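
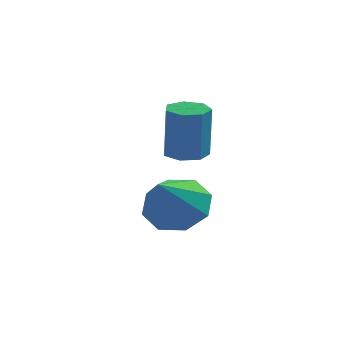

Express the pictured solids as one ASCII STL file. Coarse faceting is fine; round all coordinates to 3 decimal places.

solid 
facet normal 0.134 0.697 -0.704
outer loop
vertex -1.808 0.153 1.515
vertex -2.196 -0.495 0.799
vertex -2.597 0.224 1.435
endloop
endfacet
facet normal -0.068 0.309 0.949
outer loop
vertex -1.808 0.153 1.515
vertex -2.597 0.224 1.435
vertex -2.444 -1.785 2.101
endloop
endfacet
facet normal 0.134 0.697 -0.704
outer loop
vertex -2.597 0.224 1.435
vertex -2.196 -0.495 0.799
vertex -3.151 -0.126 0.983
endloop
endfacet
facet normal -0.688 0.181 0.703
outer loop
vertex -2.597 0.224 1.435
vertex -3.151 -0.126 0.983
vertex -2.444 -1.785 2.101
endloop
endfacet
facet normal 0.134 0.698 -0.703
outer loop
vertex -3.151 -0.126 0.983
vertex -2.196 -0.495 0.799
vertex -3.145 -0.691 0.423
endloop
endfacet
facet normal -0.941 -0.243 0.235
outer loop
vertex -3.151 -0.126 0.983
vertex -3.145 -0.691 0.423
vertex -2.444 -1.785 2.101
endloop
endfacet
facet normal 0.135 0.698 -0.704
outer loop
vertex -3.145 -0.691 0.423
vertex -2.196 -0.495 0.799
vertex -2.584 -1.142 0.083
endloop
endfacet
facet normal -0.680 -0.711 -0.179
outer loop
vertex -3.145 -0.691 0.423
vertex -2.584 -1.142 0.083
vertex -2.444 -1.785 2.101
endloop
endfacet
facet normal 0.134 0.698 -0.703
outer loop
vertex -2.584 -1.142 0.083
vertex -2.196 -0.495 0.799
vertex -1.795 -1.213 0.163
endloop
endfacet
facet normal -0.055 -0.952 -0.300
outer loop
vertex -2.584 -1.142 0.083
vertex -1.795 -1.213 0.163
vertex -2.444 -1.785 2.101
endloop
endfacet
facet normal 0.134 0.698 -0.703
outer loop
vertex -1.795 -1.213 0.163
vertex -2.196 -0.495 0.799
vertex -1.241 -0.864 0.615
endloop
endfacet
facet normal 0.564 -0.824 -0.054
outer loop
vertex -1.795 -1.213 0.163
vertex -1.241 -0.864 0.615
vertex -2.444 -1.785 2.101
endloop
endfacet
facet normal 0.134 0.698 -0.704
outer loop
vertex -1.241 -0.864 0.615
vertex -2.196 -0.495 0.799
vertex -1.247 -0.298 1.175
endloop
endfacet
facet normal 0.818 -0.401 0.414
outer loop
vertex -1.241 -0.864 0.615
vertex -1.247 -0.298 1.175
vertex -2.444 -1.785 2.101
endloop
endfacet
facet normal 0.134 0.697 -0.704
outer loop
vertex -1.247 -0.298 1.175
vertex -2.196 -0.495 0.799
vertex -1.808 0.153 1.515
endloop
endfacet
facet normal 0.556 0.068 0.828
outer loop
vertex -1.247 -0.298 1.175
vertex -1.808 0.153 1.515
vertex -2.444 -1.785 2.101
endloop
endfacet
facet normal -0.039 0.037 -0.999
outer loop
vertex -1.392 -1.243 2.901
vertex -1.873 -0.808 2.936
vertex -1.232 -0.702 2.915
endloop
endfacet
facet normal 0.958 -0.282 -0.048
outer loop
vertex -1.392 -1.243 2.901
vertex -1.232 -0.702 2.915
vertex -1.325 -1.307 4.609
endloop
endfacet
facet normal 0.959 -0.281 -0.048
outer loop
vertex -1.325 -1.307 4.609
vertex -1.232 -0.702 2.915
vertex -1.166 -0.767 4.623
endloop
endfacet
facet normal 0.039 -0.037 0.999
outer loop
vertex -1.325 -1.307 4.609
vertex -1.166 -0.767 4.623
vertex -1.807 -0.872 4.644
endloop
endfacet
facet normal -0.039 0.038 -0.999
outer loop
vertex -1.232 -0.702 2.915
vertex -1.873 -0.808 2.936
vertex -1.555 -0.241 2.945
endloop
endfacet
facet normal 0.819 0.574 -0.010
outer loop
vertex -1.232 -0.702 2.915
vertex -1.555 -0.241 2.945
vertex -1.166 -0.767 4.623
endloop
endfacet
facet normal 0.819 0.573 -0.010
outer loop
vertex -1.166 -0.767 4.623
vertex -1.555 -0.241 2.945
vertex -1.489 -0.305 4.653
endloop
endfacet
facet normal 0.039 -0.038 0.999
outer loop
vertex -1.166 -0.767 4.623
vertex -1.489 -0.305 4.653
vertex -1.807 -0.872 4.644
endloop
endfacet
facet normal -0.038 0.037 -0.999
outer loop
vertex -1.555 -0.241 2.945
vertex -1.873 -0.808 2.936
vertex -2.118 -0.206 2.968
endloop
endfacet
facet normal 0.063 0.997 0.035
outer loop
vertex -1.555 -0.241 2.945
vertex -2.118 -0.206 2.968
vertex -1.489 -0.305 4.653
endloop
endfacet
facet normal 0.062 0.997 0.036
outer loop
vertex -1.489 -0.305 4.653
vertex -2.118 -0.206 2.968
vertex -2.052 -0.271 4.676
endloop
endfacet
facet normal 0.039 -0.037 0.999
outer loop
vertex -1.489 -0.305 4.653
vertex -2.052 -0.271 4.676
vertex -1.807 -0.872 4.644
endloop
endfacet
facet normal -0.039 0.037 -0.999
outer loop
vertex -2.118 -0.206 2.968
vertex -1.873 -0.808 2.936
vertex -2.496 -0.625 2.967
endloop
endfacet
facet normal -0.741 0.669 0.054
outer loop
vertex -2.118 -0.206 2.968
vertex -2.496 -0.625 2.967
vertex -2.052 -0.271 4.676
endloop
endfacet
facet normal -0.741 0.670 0.054
outer loop
vertex -2.052 -0.271 4.676
vertex -2.496 -0.625 2.967
vertex -2.43 -0.689 4.675
endloop
endfacet
facet normal 0.039 -0.037 0.999
outer loop
vertex -2.052 -0.271 4.676
vertex -2.43 -0.689 4.675
vertex -1.807 -0.872 4.644
endloop
endfacet
facet normal -0.039 0.037 -0.999
outer loop
vertex -2.496 -0.625 2.967
vertex -1.873 -0.808 2.936
vertex -2.405 -1.181 2.943
endloop
endfacet
facet normal -0.986 -0.163 0.032
outer loop
vertex -2.496 -0.625 2.967
vertex -2.405 -1.181 2.943
vertex -2.43 -0.689 4.675
endloop
endfacet
facet normal -0.986 -0.163 0.032
outer loop
vertex -2.43 -0.689 4.675
vertex -2.405 -1.181 2.943
vertex -2.339 -1.245 4.65
endloop
endfacet
facet normal 0.038 -0.039 0.999
outer loop
vertex -2.43 -0.689 4.675
vertex -2.339 -1.245 4.65
vertex -1.807 -0.872 4.644
endloop
endfacet
facet normal -0.040 0.038 -0.998
outer loop
vertex -2.405 -1.181 2.943
vertex -1.873 -0.808 2.936
vertex -1.914 -1.456 2.913
endloop
endfacet
facet normal -0.489 -0.872 -0.014
outer loop
vertex -2.405 -1.181 2.943
vertex -1.914 -1.456 2.913
vertex -2.339 -1.245 4.65
endloop
endfacet
facet normal -0.491 -0.871 -0.014
outer loop
vertex -2.339 -1.245 4.65
vertex -1.914 -1.456 2.913
vertex -1.848 -1.521 4.621
endloop
endfacet
facet normal 0.038 -0.038 0.999
outer loop
vertex -2.339 -1.245 4.65
vertex -1.848 -1.521 4.621
vertex -1.807 -0.872 4.644
endloop
endfacet
facet normal -0.038 0.038 -0.999
outer loop
vertex -1.914 -1.456 2.913
vertex -1.873 -0.808 2.936
vertex -1.392 -1.243 2.901
endloop
endfacet
facet normal 0.376 -0.925 -0.050
outer loop
vertex -1.914 -1.456 2.913
vertex -1.392 -1.243 2.901
vertex -1.848 -1.521 4.621
endloop
endfacet
facet normal 0.377 -0.925 -0.049
outer loop
vertex -1.848 -1.521 4.621
vertex -1.392 -1.243 2.901
vertex -1.325 -1.307 4.609
endloop
endfacet
facet normal 0.038 -0.038 0.999
outer loop
vertex -1.848 -1.521 4.621
vertex -1.325 -1.307 4.609
vertex -1.807 -0.872 4.644
endloop
endfacet

endsolid


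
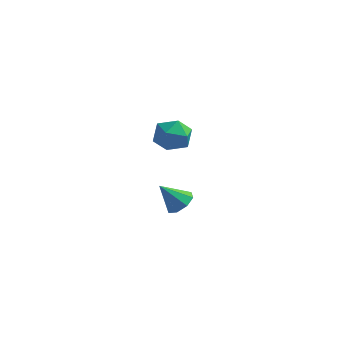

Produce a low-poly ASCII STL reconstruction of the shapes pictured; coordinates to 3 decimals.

solid 
facet normal -0.841 0.452 0.298
outer loop
vertex 2.667 0.485 3.645
vertex 2.802 0.128 4.568
vertex 3.188 1.013 4.313
endloop
endfacet
facet normal -0.530 0.816 -0.232
outer loop
vertex 2.667 0.485 3.645
vertex 3.188 1.013 4.313
vertex 3.506 0.951 3.368
endloop
endfacet
facet normal -0.474 0.381 -0.794
outer loop
vertex 2.667 0.485 3.645
vertex 3.506 0.951 3.368
vertex 3.315 0.027 3.039
endloop
endfacet
facet normal -0.750 -0.251 -0.612
outer loop
vertex 2.667 0.485 3.645
vertex 3.315 0.027 3.039
vertex 2.88 -0.482 3.78
endloop
endfacet
facet normal -0.976 -0.206 0.063
outer loop
vertex 2.667 0.485 3.645
vertex 2.88 -0.482 3.78
vertex 2.802 0.128 4.568
endloop
endfacet
facet normal 0.129 0.991 -0.022
outer loop
vertex 3.506 0.951 3.368
vertex 3.188 1.013 4.313
vertex 4.16 0.882 4.12
endloop
endfacet
facet normal -0.372 0.403 0.836
outer loop
vertex 3.188 1.013 4.313
vertex 2.802 0.128 4.568
vertex 3.725 0.373 4.861
endloop
endfacet
facet normal -0.593 -0.664 0.455
outer loop
vertex 2.802 0.128 4.568
vertex 2.88 -0.482 3.78
vertex 3.534 -0.551 4.532
endloop
endfacet
facet normal -0.226 -0.736 -0.638
outer loop
vertex 2.88 -0.482 3.78
vertex 3.315 0.027 3.039
vertex 3.852 -0.613 3.587
endloop
endfacet
facet normal 0.220 0.287 -0.932
outer loop
vertex 3.315 0.027 3.039
vertex 3.506 0.951 3.368
vertex 4.238 0.272 3.332
endloop
endfacet
facet normal 0.750 0.251 0.612
outer loop
vertex 4.373 -0.085 4.255
vertex 4.16 0.882 4.12
vertex 3.725 0.373 4.861
endloop
endfacet
facet normal 0.474 -0.381 0.794
outer loop
vertex 4.373 -0.085 4.255
vertex 3.725 0.373 4.861
vertex 3.534 -0.551 4.532
endloop
endfacet
facet normal 0.530 -0.816 0.232
outer loop
vertex 4.373 -0.085 4.255
vertex 3.534 -0.551 4.532
vertex 3.852 -0.613 3.587
endloop
endfacet
facet normal 0.841 -0.452 -0.298
outer loop
vertex 4.373 -0.085 4.255
vertex 3.852 -0.613 3.587
vertex 4.238 0.272 3.332
endloop
endfacet
facet normal 0.976 0.206 -0.063
outer loop
vertex 4.373 -0.085 4.255
vertex 4.238 0.272 3.332
vertex 4.16 0.882 4.12
endloop
endfacet
facet normal 0.226 0.736 0.638
outer loop
vertex 3.725 0.373 4.861
vertex 4.16 0.882 4.12
vertex 3.188 1.013 4.313
endloop
endfacet
facet normal -0.220 -0.287 0.932
outer loop
vertex 3.534 -0.551 4.532
vertex 3.725 0.373 4.861
vertex 2.802 0.128 4.568
endloop
endfacet
facet normal -0.129 -0.991 0.022
outer loop
vertex 3.852 -0.613 3.587
vertex 3.534 -0.551 4.532
vertex 2.88 -0.482 3.78
endloop
endfacet
facet normal 0.372 -0.403 -0.836
outer loop
vertex 4.238 0.272 3.332
vertex 3.852 -0.613 3.587
vertex 3.315 0.027 3.039
endloop
endfacet
facet normal 0.593 0.664 -0.455
outer loop
vertex 4.16 0.882 4.12
vertex 4.238 0.272 3.332
vertex 3.506 0.951 3.368
endloop
endfacet
facet normal 0.559 0.288 -0.778
outer loop
vertex 3.372 2.787 -1.84
vertex 2.73 2.712 -2.329
vertex 3.043 3.311 -1.882
endloop
endfacet
facet normal 0.329 0.279 0.902
outer loop
vertex 3.372 2.787 -1.84
vertex 3.043 3.311 -1.882
vertex 1.87 2.268 -1.131
endloop
endfacet
facet normal 0.559 0.288 -0.778
outer loop
vertex 3.043 3.311 -1.882
vertex 2.73 2.712 -2.329
vertex 2.531 3.484 -2.186
endloop
endfacet
facet normal -0.176 0.698 0.694
outer loop
vertex 3.043 3.311 -1.882
vertex 2.531 3.484 -2.186
vertex 1.87 2.268 -1.131
endloop
endfacet
facet normal 0.559 0.288 -0.778
outer loop
vertex 2.531 3.484 -2.186
vertex 2.73 2.712 -2.329
vertex 2.136 3.205 -2.573
endloop
endfacet
facet normal -0.721 0.634 0.279
outer loop
vertex 2.531 3.484 -2.186
vertex 2.136 3.205 -2.573
vertex 1.87 2.268 -1.131
endloop
endfacet
facet normal 0.559 0.289 -0.777
outer loop
vertex 2.136 3.205 -2.573
vertex 2.73 2.712 -2.329
vertex 2.089 2.637 -2.818
endloop
endfacet
facet normal -0.987 0.125 -0.101
outer loop
vertex 2.136 3.205 -2.573
vertex 2.089 2.637 -2.818
vertex 1.87 2.268 -1.131
endloop
endfacet
facet normal 0.559 0.287 -0.777
outer loop
vertex 2.089 2.637 -2.818
vertex 2.73 2.712 -2.329
vertex 2.418 2.113 -2.775
endloop
endfacet
facet normal -0.817 -0.531 -0.222
outer loop
vertex 2.089 2.637 -2.818
vertex 2.418 2.113 -2.775
vertex 1.87 2.268 -1.131
endloop
endfacet
facet normal 0.558 0.289 -0.778
outer loop
vertex 2.418 2.113 -2.775
vertex 2.73 2.712 -2.329
vertex 2.93 1.94 -2.472
endloop
endfacet
facet normal -0.312 -0.950 -0.015
outer loop
vertex 2.418 2.113 -2.775
vertex 2.93 1.94 -2.472
vertex 1.87 2.268 -1.131
endloop
endfacet
facet normal 0.559 0.289 -0.777
outer loop
vertex 2.93 1.94 -2.472
vertex 2.73 2.712 -2.329
vertex 3.325 2.22 -2.084
endloop
endfacet
facet normal 0.234 -0.886 0.401
outer loop
vertex 2.93 1.94 -2.472
vertex 3.325 2.22 -2.084
vertex 1.87 2.268 -1.131
endloop
endfacet
facet normal 0.559 0.288 -0.778
outer loop
vertex 3.325 2.22 -2.084
vertex 2.73 2.712 -2.329
vertex 3.372 2.787 -1.84
endloop
endfacet
facet normal 0.499 -0.377 0.780
outer loop
vertex 3.325 2.22 -2.084
vertex 3.372 2.787 -1.84
vertex 1.87 2.268 -1.131
endloop
endfacet

endsolid


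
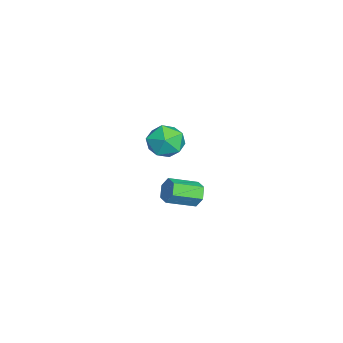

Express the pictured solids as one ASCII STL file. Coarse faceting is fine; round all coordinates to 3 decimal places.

solid 
facet normal -0.350 0.860 -0.371
outer loop
vertex -2.29 1.926 -4.777
vertex -2.887 1.95 -4.158
vertex -2.12 2.317 -4.03
endloop
endfacet
facet normal 0.916 0.230 -0.329
outer loop
vertex -2.29 1.926 -4.777
vertex -2.12 2.317 -4.03
vertex -1.616 0.265 -4.061
endloop
endfacet
facet normal 0.916 0.230 -0.330
outer loop
vertex -1.616 0.265 -4.061
vertex -2.12 2.317 -4.03
vertex -1.445 0.657 -3.314
endloop
endfacet
facet normal 0.349 -0.860 0.372
outer loop
vertex -1.616 0.265 -4.061
vertex -1.445 0.657 -3.314
vertex -2.213 0.29 -3.442
endloop
endfacet
facet normal -0.349 0.860 -0.372
outer loop
vertex -2.12 2.317 -4.03
vertex -2.887 1.95 -4.158
vertex -2.717 2.342 -3.412
endloop
endfacet
facet normal 0.629 0.509 0.587
outer loop
vertex -2.12 2.317 -4.03
vertex -2.717 2.342 -3.412
vertex -1.445 0.657 -3.314
endloop
endfacet
facet normal 0.629 0.509 0.587
outer loop
vertex -1.445 0.657 -3.314
vertex -2.717 2.342 -3.412
vertex -2.042 0.681 -2.695
endloop
endfacet
facet normal 0.350 -0.861 0.370
outer loop
vertex -1.445 0.657 -3.314
vertex -2.042 0.681 -2.695
vertex -2.213 0.29 -3.442
endloop
endfacet
facet normal -0.350 0.860 -0.372
outer loop
vertex -2.717 2.342 -3.412
vertex -2.887 1.95 -4.158
vertex -3.484 1.975 -3.539
endloop
endfacet
facet normal -0.286 0.280 0.917
outer loop
vertex -2.717 2.342 -3.412
vertex -3.484 1.975 -3.539
vertex -2.042 0.681 -2.695
endloop
endfacet
facet normal -0.286 0.279 0.917
outer loop
vertex -2.042 0.681 -2.695
vertex -3.484 1.975 -3.539
vertex -2.81 0.314 -2.823
endloop
endfacet
facet normal 0.350 -0.861 0.370
outer loop
vertex -2.042 0.681 -2.695
vertex -2.81 0.314 -2.823
vertex -2.213 0.29 -3.442
endloop
endfacet
facet normal -0.349 0.860 -0.372
outer loop
vertex -3.484 1.975 -3.539
vertex -2.887 1.95 -4.158
vertex -3.655 1.583 -4.286
endloop
endfacet
facet normal -0.916 -0.229 0.330
outer loop
vertex -3.484 1.975 -3.539
vertex -3.655 1.583 -4.286
vertex -2.81 0.314 -2.823
endloop
endfacet
facet normal -0.916 -0.230 0.329
outer loop
vertex -2.81 0.314 -2.823
vertex -3.655 1.583 -4.286
vertex -2.98 -0.077 -3.57
endloop
endfacet
facet normal 0.350 -0.860 0.371
outer loop
vertex -2.81 0.314 -2.823
vertex -2.98 -0.077 -3.57
vertex -2.213 0.29 -3.442
endloop
endfacet
facet normal -0.350 0.861 -0.370
outer loop
vertex -3.655 1.583 -4.286
vertex -2.887 1.95 -4.158
vertex -3.058 1.559 -4.905
endloop
endfacet
facet normal -0.629 -0.509 -0.587
outer loop
vertex -3.655 1.583 -4.286
vertex -3.058 1.559 -4.905
vertex -2.98 -0.077 -3.57
endloop
endfacet
facet normal -0.629 -0.509 -0.587
outer loop
vertex -2.98 -0.077 -3.57
vertex -3.058 1.559 -4.905
vertex -2.383 -0.102 -4.188
endloop
endfacet
facet normal 0.349 -0.860 0.372
outer loop
vertex -2.98 -0.077 -3.57
vertex -2.383 -0.102 -4.188
vertex -2.213 0.29 -3.442
endloop
endfacet
facet normal -0.350 0.861 -0.370
outer loop
vertex -3.058 1.559 -4.905
vertex -2.887 1.95 -4.158
vertex -2.29 1.926 -4.777
endloop
endfacet
facet normal 0.286 -0.279 -0.917
outer loop
vertex -3.058 1.559 -4.905
vertex -2.29 1.926 -4.777
vertex -2.383 -0.102 -4.188
endloop
endfacet
facet normal 0.285 -0.279 -0.917
outer loop
vertex -2.383 -0.102 -4.188
vertex -2.29 1.926 -4.777
vertex -1.616 0.265 -4.061
endloop
endfacet
facet normal 0.350 -0.860 0.372
outer loop
vertex -2.383 -0.102 -4.188
vertex -1.616 0.265 -4.061
vertex -2.213 0.29 -3.442
endloop
endfacet
facet normal -0.382 0.396 0.835
outer loop
vertex 0.583 0.907 3.604
vertex 1.405 0.299 4.269
vertex 1.662 1.418 3.856
endloop
endfacet
facet normal -0.464 0.840 0.282
outer loop
vertex 0.583 0.907 3.604
vertex 1.662 1.418 3.856
vertex 1.181 1.527 2.741
endloop
endfacet
facet normal -0.838 0.499 -0.222
outer loop
vertex 0.583 0.907 3.604
vertex 1.181 1.527 2.741
vertex 0.628 0.476 2.463
endloop
endfacet
facet normal -0.988 -0.156 0.020
outer loop
vertex 0.583 0.907 3.604
vertex 0.628 0.476 2.463
vertex 0.767 -0.283 3.408
endloop
endfacet
facet normal -0.707 -0.220 0.672
outer loop
vertex 0.583 0.907 3.604
vertex 0.767 -0.283 3.408
vertex 1.405 0.299 4.269
endloop
endfacet
facet normal 0.183 0.983 0.017
outer loop
vertex 1.181 1.527 2.741
vertex 1.662 1.418 3.856
vertex 2.373 1.303 2.872
endloop
endfacet
facet normal 0.314 0.264 0.912
outer loop
vertex 1.662 1.418 3.856
vertex 1.405 0.299 4.269
vertex 2.512 0.544 3.817
endloop
endfacet
facet normal -0.209 -0.731 0.649
outer loop
vertex 1.405 0.299 4.269
vertex 0.767 -0.283 3.408
vertex 1.959 -0.507 3.539
endloop
endfacet
facet normal -0.664 -0.628 -0.406
outer loop
vertex 0.767 -0.283 3.408
vertex 0.628 0.476 2.463
vertex 1.478 -0.398 2.424
endloop
endfacet
facet normal -0.421 0.432 -0.797
outer loop
vertex 0.628 0.476 2.463
vertex 1.181 1.527 2.741
vertex 1.735 0.721 2.011
endloop
endfacet
facet normal 0.988 0.156 -0.020
outer loop
vertex 2.557 0.113 2.676
vertex 2.373 1.303 2.872
vertex 2.512 0.544 3.817
endloop
endfacet
facet normal 0.838 -0.499 0.222
outer loop
vertex 2.557 0.113 2.676
vertex 2.512 0.544 3.817
vertex 1.959 -0.507 3.539
endloop
endfacet
facet normal 0.464 -0.840 -0.282
outer loop
vertex 2.557 0.113 2.676
vertex 1.959 -0.507 3.539
vertex 1.478 -0.398 2.424
endloop
endfacet
facet normal 0.382 -0.396 -0.835
outer loop
vertex 2.557 0.113 2.676
vertex 1.478 -0.398 2.424
vertex 1.735 0.721 2.011
endloop
endfacet
facet normal 0.707 0.220 -0.672
outer loop
vertex 2.557 0.113 2.676
vertex 1.735 0.721 2.011
vertex 2.373 1.303 2.872
endloop
endfacet
facet normal 0.664 0.628 0.406
outer loop
vertex 2.512 0.544 3.817
vertex 2.373 1.303 2.872
vertex 1.662 1.418 3.856
endloop
endfacet
facet normal 0.421 -0.432 0.797
outer loop
vertex 1.959 -0.507 3.539
vertex 2.512 0.544 3.817
vertex 1.405 0.299 4.269
endloop
endfacet
facet normal -0.183 -0.983 -0.017
outer loop
vertex 1.478 -0.398 2.424
vertex 1.959 -0.507 3.539
vertex 0.767 -0.283 3.408
endloop
endfacet
facet normal -0.314 -0.264 -0.912
outer loop
vertex 1.735 0.721 2.011
vertex 1.478 -0.398 2.424
vertex 0.628 0.476 2.463
endloop
endfacet
facet normal 0.209 0.731 -0.649
outer loop
vertex 2.373 1.303 2.872
vertex 1.735 0.721 2.011
vertex 1.181 1.527 2.741
endloop
endfacet

endsolid


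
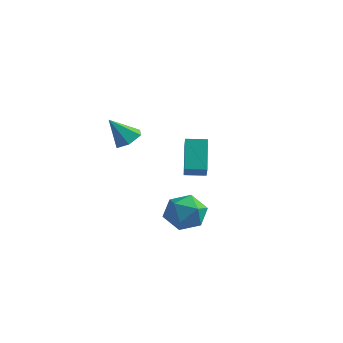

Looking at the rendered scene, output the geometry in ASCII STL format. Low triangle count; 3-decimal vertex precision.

solid 
facet normal -0.366 0.581 0.727
outer loop
vertex -2.554 2.357 -0.447
vertex -1.759 2.895 -0.477
vertex -2.992 2.965 -1.154
endloop
endfacet
facet normal -0.828 -0.561 0.031
outer loop
vertex -2.361 1.965 -2.403
vertex -2.554 2.357 -0.447
vertex -2.992 2.965 -1.154
endloop
endfacet
facet normal -0.366 0.581 0.727
outer loop
vertex -2.992 2.965 -1.154
vertex -1.759 2.895 -0.477
vertex -2.197 3.503 -1.184
endloop
endfacet
facet normal -0.425 0.590 -0.687
outer loop
vertex -2.197 3.503 -1.184
vertex -2.361 1.965 -2.403
vertex -2.992 2.965 -1.154
endloop
endfacet
facet normal 0.425 -0.590 0.687
outer loop
vertex -2.554 2.357 -0.447
vertex -1.128 1.895 -1.726
vertex -1.759 2.895 -0.477
endloop
endfacet
facet normal -0.828 -0.561 0.031
outer loop
vertex -1.923 1.357 -1.696
vertex -2.554 2.357 -0.447
vertex -2.361 1.965 -2.403
endloop
endfacet
facet normal 0.425 -0.590 0.687
outer loop
vertex -1.923 1.357 -1.696
vertex -1.128 1.895 -1.726
vertex -2.554 2.357 -0.447
endloop
endfacet
facet normal 0.828 0.561 -0.031
outer loop
vertex -1.759 2.895 -0.477
vertex -1.128 1.895 -1.726
vertex -2.197 3.503 -1.184
endloop
endfacet
facet normal -0.425 0.590 -0.687
outer loop
vertex -1.566 2.503 -2.433
vertex -2.361 1.965 -2.403
vertex -2.197 3.503 -1.184
endloop
endfacet
facet normal 0.828 0.561 -0.031
outer loop
vertex -2.197 3.503 -1.184
vertex -1.128 1.895 -1.726
vertex -1.566 2.503 -2.433
endloop
endfacet
facet normal 0.366 -0.581 -0.727
outer loop
vertex -1.566 2.503 -2.433
vertex -1.923 1.357 -1.696
vertex -2.361 1.965 -2.403
endloop
endfacet
facet normal 0.366 -0.581 -0.727
outer loop
vertex -1.128 1.895 -1.726
vertex -1.923 1.357 -1.696
vertex -1.566 2.503 -2.433
endloop
endfacet
facet normal 0.457 0.356 -0.815
outer loop
vertex -1.926 -2.579 1.184
vertex -2.344 -2.042 1.184
vertex -1.756 -2.016 1.525
endloop
endfacet
facet normal 0.597 -0.540 0.593
outer loop
vertex -1.926 -2.579 1.184
vertex -1.756 -2.016 1.525
vertex -2.956 -2.518 2.276
endloop
endfacet
facet normal 0.457 0.355 -0.815
outer loop
vertex -1.756 -2.016 1.525
vertex -2.344 -2.042 1.184
vertex -2.173 -1.479 1.525
endloop
endfacet
facet normal 0.405 0.315 0.858
outer loop
vertex -1.756 -2.016 1.525
vertex -2.173 -1.479 1.525
vertex -2.956 -2.518 2.276
endloop
endfacet
facet normal 0.457 0.355 -0.815
outer loop
vertex -2.173 -1.479 1.525
vertex -2.344 -2.042 1.184
vertex -2.761 -1.505 1.184
endloop
endfacet
facet normal -0.376 0.712 0.593
outer loop
vertex -2.173 -1.479 1.525
vertex -2.761 -1.505 1.184
vertex -2.956 -2.518 2.276
endloop
endfacet
facet normal 0.458 0.355 -0.815
outer loop
vertex -2.761 -1.505 1.184
vertex -2.344 -2.042 1.184
vertex -2.931 -2.068 0.843
endloop
endfacet
facet normal -0.965 0.253 0.063
outer loop
vertex -2.761 -1.505 1.184
vertex -2.931 -2.068 0.843
vertex -2.956 -2.518 2.276
endloop
endfacet
facet normal 0.458 0.355 -0.815
outer loop
vertex -2.931 -2.068 0.843
vertex -2.344 -2.042 1.184
vertex -2.514 -2.605 0.843
endloop
endfacet
facet normal -0.774 -0.601 -0.202
outer loop
vertex -2.931 -2.068 0.843
vertex -2.514 -2.605 0.843
vertex -2.956 -2.518 2.276
endloop
endfacet
facet normal 0.457 0.356 -0.815
outer loop
vertex -2.514 -2.605 0.843
vertex -2.344 -2.042 1.184
vertex -1.926 -2.579 1.184
endloop
endfacet
facet normal 0.008 -0.998 0.063
outer loop
vertex -2.514 -2.605 0.843
vertex -1.926 -2.579 1.184
vertex -2.956 -2.518 2.276
endloop
endfacet
facet normal -0.849 0.527 0.041
outer loop
vertex -2.085 0.729 -4.257
vertex -2.134 0.571 -3.251
vertex -1.645 1.388 -3.616
endloop
endfacet
facet normal -0.430 0.760 -0.487
outer loop
vertex -2.085 0.729 -4.257
vertex -1.645 1.388 -3.616
vertex -1.164 1.112 -4.472
endloop
endfacet
facet normal -0.305 0.214 -0.928
outer loop
vertex -2.085 0.729 -4.257
vertex -1.164 1.112 -4.472
vertex -1.357 0.124 -4.636
endloop
endfacet
facet normal -0.648 -0.358 -0.673
outer loop
vertex -2.085 0.729 -4.257
vertex -1.357 0.124 -4.636
vertex -1.956 -0.21 -3.882
endloop
endfacet
facet normal -0.984 -0.165 -0.074
outer loop
vertex -2.085 0.729 -4.257
vertex -1.956 -0.21 -3.882
vertex -2.134 0.571 -3.251
endloop
endfacet
facet normal 0.194 0.960 -0.201
outer loop
vertex -1.164 1.112 -4.472
vertex -1.645 1.388 -3.616
vertex -0.644 1.19 -3.598
endloop
endfacet
facet normal -0.485 0.582 0.653
outer loop
vertex -1.645 1.388 -3.616
vertex -2.134 0.571 -3.251
vertex -1.243 0.856 -2.844
endloop
endfacet
facet normal -0.703 -0.537 0.466
outer loop
vertex -2.134 0.571 -3.251
vertex -1.956 -0.21 -3.882
vertex -1.436 -0.132 -3.008
endloop
endfacet
facet normal -0.159 -0.850 -0.503
outer loop
vertex -1.956 -0.21 -3.882
vertex -1.357 0.124 -4.636
vertex -0.955 -0.408 -3.864
endloop
endfacet
facet normal 0.394 0.075 -0.916
outer loop
vertex -1.357 0.124 -4.636
vertex -1.164 1.112 -4.472
vertex -0.466 0.409 -4.229
endloop
endfacet
facet normal 0.648 0.358 0.673
outer loop
vertex -0.515 0.251 -3.223
vertex -0.644 1.19 -3.598
vertex -1.243 0.856 -2.844
endloop
endfacet
facet normal 0.305 -0.214 0.928
outer loop
vertex -0.515 0.251 -3.223
vertex -1.243 0.856 -2.844
vertex -1.436 -0.132 -3.008
endloop
endfacet
facet normal 0.430 -0.760 0.487
outer loop
vertex -0.515 0.251 -3.223
vertex -1.436 -0.132 -3.008
vertex -0.955 -0.408 -3.864
endloop
endfacet
facet normal 0.849 -0.527 -0.041
outer loop
vertex -0.515 0.251 -3.223
vertex -0.955 -0.408 -3.864
vertex -0.466 0.409 -4.229
endloop
endfacet
facet normal 0.984 0.165 0.074
outer loop
vertex -0.515 0.251 -3.223
vertex -0.466 0.409 -4.229
vertex -0.644 1.19 -3.598
endloop
endfacet
facet normal 0.159 0.850 0.503
outer loop
vertex -1.243 0.856 -2.844
vertex -0.644 1.19 -3.598
vertex -1.645 1.388 -3.616
endloop
endfacet
facet normal -0.394 -0.075 0.916
outer loop
vertex -1.436 -0.132 -3.008
vertex -1.243 0.856 -2.844
vertex -2.134 0.571 -3.251
endloop
endfacet
facet normal -0.194 -0.960 0.201
outer loop
vertex -0.955 -0.408 -3.864
vertex -1.436 -0.132 -3.008
vertex -1.956 -0.21 -3.882
endloop
endfacet
facet normal 0.485 -0.582 -0.653
outer loop
vertex -0.466 0.409 -4.229
vertex -0.955 -0.408 -3.864
vertex -1.357 0.124 -4.636
endloop
endfacet
facet normal 0.703 0.537 -0.466
outer loop
vertex -0.644 1.19 -3.598
vertex -0.466 0.409 -4.229
vertex -1.164 1.112 -4.472
endloop
endfacet

endsolid


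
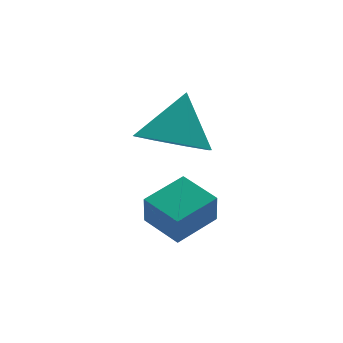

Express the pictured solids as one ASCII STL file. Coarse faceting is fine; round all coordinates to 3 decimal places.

solid 
facet normal -0.456 -0.338 -0.823
outer loop
vertex 2.543 -3.536 2.713
vertex 1.565 -3.315 3.164
vertex 2.277 -2.756 2.54
endloop
endfacet
facet normal 0.948 0.317 -0.029
outer loop
vertex 2.543 -3.536 2.713
vertex 2.277 -2.756 2.54
vertex 2.335 -2.745 4.556
endloop
endfacet
facet normal -0.456 -0.338 -0.823
outer loop
vertex 2.277 -2.756 2.54
vertex 1.565 -3.315 3.164
vertex 1.594 -2.303 2.733
endloop
endfacet
facet normal 0.549 0.836 -0.020
outer loop
vertex 2.277 -2.756 2.54
vertex 1.594 -2.303 2.733
vertex 2.335 -2.745 4.556
endloop
endfacet
facet normal -0.457 -0.338 -0.823
outer loop
vertex 1.594 -2.303 2.733
vertex 1.565 -3.315 3.164
vertex 0.894 -2.444 3.179
endloop
endfacet
facet normal -0.036 0.968 0.249
outer loop
vertex 1.594 -2.303 2.733
vertex 0.894 -2.444 3.179
vertex 2.335 -2.745 4.556
endloop
endfacet
facet normal -0.456 -0.337 -0.823
outer loop
vertex 0.894 -2.444 3.179
vertex 1.565 -3.315 3.164
vertex 0.586 -3.094 3.616
endloop
endfacet
facet normal -0.460 0.635 0.620
outer loop
vertex 0.894 -2.444 3.179
vertex 0.586 -3.094 3.616
vertex 2.335 -2.745 4.556
endloop
endfacet
facet normal -0.456 -0.337 -0.823
outer loop
vertex 0.586 -3.094 3.616
vertex 1.565 -3.315 3.164
vertex 0.852 -3.874 3.788
endloop
endfacet
facet normal -0.478 0.031 0.878
outer loop
vertex 0.586 -3.094 3.616
vertex 0.852 -3.874 3.788
vertex 2.335 -2.745 4.556
endloop
endfacet
facet normal -0.456 -0.337 -0.823
outer loop
vertex 0.852 -3.874 3.788
vertex 1.565 -3.315 3.164
vertex 1.535 -4.327 3.595
endloop
endfacet
facet normal -0.078 -0.488 0.869
outer loop
vertex 0.852 -3.874 3.788
vertex 1.535 -4.327 3.595
vertex 2.335 -2.745 4.556
endloop
endfacet
facet normal -0.456 -0.337 -0.824
outer loop
vertex 1.535 -4.327 3.595
vertex 1.565 -3.315 3.164
vertex 2.236 -4.187 3.15
endloop
endfacet
facet normal 0.505 -0.620 0.600
outer loop
vertex 1.535 -4.327 3.595
vertex 2.236 -4.187 3.15
vertex 2.335 -2.745 4.556
endloop
endfacet
facet normal -0.456 -0.338 -0.823
outer loop
vertex 2.236 -4.187 3.15
vertex 1.565 -3.315 3.164
vertex 2.543 -3.536 2.713
endloop
endfacet
facet normal 0.931 -0.286 0.228
outer loop
vertex 2.236 -4.187 3.15
vertex 2.543 -3.536 2.713
vertex 2.335 -2.745 4.556
endloop
endfacet
facet normal -0.956 -0.204 -0.210
outer loop
vertex 0.866 -4.815 1.24
vertex 0.552 -3.627 1.515
vertex 1.029 -4.539 0.23
endloop
endfacet
facet normal 0.249 -0.944 -0.218
outer loop
vertex 2.368 -4.253 0.525
vertex 0.866 -4.815 1.24
vertex 1.029 -4.539 0.23
endloop
endfacet
facet normal -0.956 -0.204 -0.210
outer loop
vertex 1.029 -4.539 0.23
vertex 0.552 -3.627 1.515
vertex 0.715 -3.35 0.505
endloop
endfacet
facet normal 0.154 0.261 -0.953
outer loop
vertex 0.715 -3.35 0.505
vertex 2.368 -4.253 0.525
vertex 1.029 -4.539 0.23
endloop
endfacet
facet normal -0.154 -0.261 0.953
outer loop
vertex 0.866 -4.815 1.24
vertex 1.891 -3.341 1.81
vertex 0.552 -3.627 1.515
endloop
endfacet
facet normal 0.249 -0.944 -0.219
outer loop
vertex 2.205 -4.53 1.535
vertex 0.866 -4.815 1.24
vertex 2.368 -4.253 0.525
endloop
endfacet
facet normal -0.154 -0.261 0.953
outer loop
vertex 2.205 -4.53 1.535
vertex 1.891 -3.341 1.81
vertex 0.866 -4.815 1.24
endloop
endfacet
facet normal -0.250 0.943 0.218
outer loop
vertex 0.552 -3.627 1.515
vertex 1.891 -3.341 1.81
vertex 0.715 -3.35 0.505
endloop
endfacet
facet normal 0.154 0.261 -0.953
outer loop
vertex 2.054 -3.065 0.8
vertex 2.368 -4.253 0.525
vertex 0.715 -3.35 0.505
endloop
endfacet
facet normal -0.249 0.944 0.218
outer loop
vertex 0.715 -3.35 0.505
vertex 1.891 -3.341 1.81
vertex 2.054 -3.065 0.8
endloop
endfacet
facet normal 0.956 0.204 0.210
outer loop
vertex 2.054 -3.065 0.8
vertex 2.205 -4.53 1.535
vertex 2.368 -4.253 0.525
endloop
endfacet
facet normal 0.956 0.204 0.210
outer loop
vertex 1.891 -3.341 1.81
vertex 2.205 -4.53 1.535
vertex 2.054 -3.065 0.8
endloop
endfacet

endsolid


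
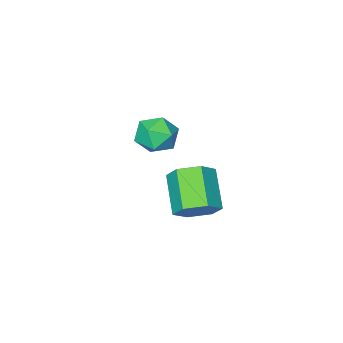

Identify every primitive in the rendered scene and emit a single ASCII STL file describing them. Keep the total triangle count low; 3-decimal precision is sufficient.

solid 
facet normal 0.367 0.700 -0.613
outer loop
vertex 4.897 1.304 -0.519
vertex 4.143 1.214 -1.073
vertex 4.137 1.835 -0.367
endloop
endfacet
facet normal 0.460 0.436 0.774
outer loop
vertex 4.897 1.304 -0.519
vertex 4.137 1.835 -0.367
vertex 4.211 -0.005 0.627
endloop
endfacet
facet normal 0.460 0.436 0.773
outer loop
vertex 4.211 -0.005 0.627
vertex 4.137 1.835 -0.367
vertex 3.451 0.527 0.779
endloop
endfacet
facet normal -0.367 -0.700 0.613
outer loop
vertex 4.211 -0.005 0.627
vertex 3.451 0.527 0.779
vertex 3.457 -0.094 0.073
endloop
endfacet
facet normal 0.367 0.700 -0.613
outer loop
vertex 4.137 1.835 -0.367
vertex 4.143 1.214 -1.073
vertex 3.383 1.746 -0.921
endloop
endfacet
facet normal -0.470 0.708 0.527
outer loop
vertex 4.137 1.835 -0.367
vertex 3.383 1.746 -0.921
vertex 3.451 0.527 0.779
endloop
endfacet
facet normal -0.471 0.708 0.526
outer loop
vertex 3.451 0.527 0.779
vertex 3.383 1.746 -0.921
vertex 2.697 0.437 0.225
endloop
endfacet
facet normal -0.367 -0.700 0.613
outer loop
vertex 3.451 0.527 0.779
vertex 2.697 0.437 0.225
vertex 3.457 -0.094 0.073
endloop
endfacet
facet normal 0.367 0.700 -0.613
outer loop
vertex 3.383 1.746 -0.921
vertex 4.143 1.214 -1.073
vertex 3.389 1.125 -1.627
endloop
endfacet
facet normal -0.930 0.272 -0.247
outer loop
vertex 3.383 1.746 -0.921
vertex 3.389 1.125 -1.627
vertex 2.697 0.437 0.225
endloop
endfacet
facet normal -0.930 0.272 -0.247
outer loop
vertex 2.697 0.437 0.225
vertex 3.389 1.125 -1.627
vertex 2.703 -0.184 -0.481
endloop
endfacet
facet normal -0.367 -0.700 0.613
outer loop
vertex 2.697 0.437 0.225
vertex 2.703 -0.184 -0.481
vertex 3.457 -0.094 0.073
endloop
endfacet
facet normal 0.367 0.700 -0.613
outer loop
vertex 3.389 1.125 -1.627
vertex 4.143 1.214 -1.073
vertex 4.149 0.593 -1.779
endloop
endfacet
facet normal -0.460 -0.436 -0.773
outer loop
vertex 3.389 1.125 -1.627
vertex 4.149 0.593 -1.779
vertex 2.703 -0.184 -0.481
endloop
endfacet
facet normal -0.460 -0.437 -0.773
outer loop
vertex 2.703 -0.184 -0.481
vertex 4.149 0.593 -1.779
vertex 3.463 -0.715 -0.633
endloop
endfacet
facet normal -0.367 -0.700 0.613
outer loop
vertex 2.703 -0.184 -0.481
vertex 3.463 -0.715 -0.633
vertex 3.457 -0.094 0.073
endloop
endfacet
facet normal 0.367 0.700 -0.613
outer loop
vertex 4.149 0.593 -1.779
vertex 4.143 1.214 -1.073
vertex 4.903 0.683 -1.225
endloop
endfacet
facet normal 0.471 -0.708 -0.526
outer loop
vertex 4.149 0.593 -1.779
vertex 4.903 0.683 -1.225
vertex 3.463 -0.715 -0.633
endloop
endfacet
facet normal 0.471 -0.708 -0.527
outer loop
vertex 3.463 -0.715 -0.633
vertex 4.903 0.683 -1.225
vertex 4.217 -0.626 -0.079
endloop
endfacet
facet normal -0.367 -0.700 0.613
outer loop
vertex 3.463 -0.715 -0.633
vertex 4.217 -0.626 -0.079
vertex 3.457 -0.094 0.073
endloop
endfacet
facet normal 0.367 0.700 -0.613
outer loop
vertex 4.903 0.683 -1.225
vertex 4.143 1.214 -1.073
vertex 4.897 1.304 -0.519
endloop
endfacet
facet normal 0.930 -0.272 0.247
outer loop
vertex 4.903 0.683 -1.225
vertex 4.897 1.304 -0.519
vertex 4.217 -0.626 -0.079
endloop
endfacet
facet normal 0.930 -0.272 0.247
outer loop
vertex 4.217 -0.626 -0.079
vertex 4.897 1.304 -0.519
vertex 4.211 -0.005 0.627
endloop
endfacet
facet normal -0.367 -0.700 0.613
outer loop
vertex 4.217 -0.626 -0.079
vertex 4.211 -0.005 0.627
vertex 3.457 -0.094 0.073
endloop
endfacet
facet normal -0.591 0.807 -0.008
outer loop
vertex 2.055 -3.05 -0.885
vertex 1.482 -3.463 -0.193
vertex 2.249 -2.899 0.072
endloop
endfacet
facet normal 0.081 0.982 -0.171
outer loop
vertex 2.055 -3.05 -0.885
vertex 2.249 -2.899 0.072
vertex 2.988 -3.07 -0.561
endloop
endfacet
facet normal 0.273 0.606 -0.747
outer loop
vertex 2.055 -3.05 -0.885
vertex 2.988 -3.07 -0.561
vertex 2.678 -3.741 -1.218
endloop
endfacet
facet normal -0.281 0.199 -0.939
outer loop
vertex 2.055 -3.05 -0.885
vertex 2.678 -3.741 -1.218
vertex 1.747 -3.983 -0.991
endloop
endfacet
facet normal -0.815 0.324 -0.481
outer loop
vertex 2.055 -3.05 -0.885
vertex 1.747 -3.983 -0.991
vertex 1.482 -3.463 -0.193
endloop
endfacet
facet normal 0.500 0.782 0.372
outer loop
vertex 2.988 -3.07 -0.561
vertex 2.249 -2.899 0.072
vertex 2.993 -3.497 0.331
endloop
endfacet
facet normal -0.587 0.499 0.637
outer loop
vertex 2.249 -2.899 0.072
vertex 1.482 -3.463 -0.193
vertex 2.062 -3.739 0.558
endloop
endfacet
facet normal -0.950 -0.284 -0.131
outer loop
vertex 1.482 -3.463 -0.193
vertex 1.747 -3.983 -0.991
vertex 1.752 -4.41 -0.099
endloop
endfacet
facet normal -0.086 -0.484 -0.871
outer loop
vertex 1.747 -3.983 -0.991
vertex 2.678 -3.741 -1.218
vertex 2.491 -4.581 -0.732
endloop
endfacet
facet normal 0.809 0.175 -0.561
outer loop
vertex 2.678 -3.741 -1.218
vertex 2.988 -3.07 -0.561
vertex 3.258 -4.017 -0.467
endloop
endfacet
facet normal 0.281 -0.199 0.939
outer loop
vertex 2.685 -4.43 0.225
vertex 2.993 -3.497 0.331
vertex 2.062 -3.739 0.558
endloop
endfacet
facet normal -0.273 -0.606 0.747
outer loop
vertex 2.685 -4.43 0.225
vertex 2.062 -3.739 0.558
vertex 1.752 -4.41 -0.099
endloop
endfacet
facet normal -0.081 -0.982 0.171
outer loop
vertex 2.685 -4.43 0.225
vertex 1.752 -4.41 -0.099
vertex 2.491 -4.581 -0.732
endloop
endfacet
facet normal 0.591 -0.807 0.008
outer loop
vertex 2.685 -4.43 0.225
vertex 2.491 -4.581 -0.732
vertex 3.258 -4.017 -0.467
endloop
endfacet
facet normal 0.815 -0.324 0.481
outer loop
vertex 2.685 -4.43 0.225
vertex 3.258 -4.017 -0.467
vertex 2.993 -3.497 0.331
endloop
endfacet
facet normal 0.086 0.484 0.871
outer loop
vertex 2.062 -3.739 0.558
vertex 2.993 -3.497 0.331
vertex 2.249 -2.899 0.072
endloop
endfacet
facet normal -0.809 -0.175 0.561
outer loop
vertex 1.752 -4.41 -0.099
vertex 2.062 -3.739 0.558
vertex 1.482 -3.463 -0.193
endloop
endfacet
facet normal -0.500 -0.782 -0.372
outer loop
vertex 2.491 -4.581 -0.732
vertex 1.752 -4.41 -0.099
vertex 1.747 -3.983 -0.991
endloop
endfacet
facet normal 0.587 -0.499 -0.637
outer loop
vertex 3.258 -4.017 -0.467
vertex 2.491 -4.581 -0.732
vertex 2.678 -3.741 -1.218
endloop
endfacet
facet normal 0.950 0.284 0.131
outer loop
vertex 2.993 -3.497 0.331
vertex 3.258 -4.017 -0.467
vertex 2.988 -3.07 -0.561
endloop
endfacet

endsolid


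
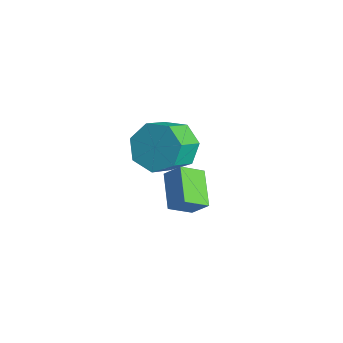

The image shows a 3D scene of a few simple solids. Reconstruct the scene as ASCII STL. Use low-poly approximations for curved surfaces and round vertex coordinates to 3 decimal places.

solid 
facet normal -0.353 0.755 -0.553
outer loop
vertex -0.584 3.353 -4.597
vertex -1.542 3.167 -4.239
vertex -0.814 3.796 -3.845
endloop
endfacet
facet normal 0.900 0.435 0.019
outer loop
vertex -0.584 3.353 -4.597
vertex -0.814 3.796 -3.845
vertex -0.1 2.319 -3.84
endloop
endfacet
facet normal 0.900 0.435 0.017
outer loop
vertex -0.1 2.319 -3.84
vertex -0.814 3.796 -3.845
vertex -0.329 2.763 -3.088
endloop
endfacet
facet normal 0.354 -0.754 0.553
outer loop
vertex -0.1 2.319 -3.84
vertex -0.329 2.763 -3.088
vertex -1.058 2.133 -3.481
endloop
endfacet
facet normal -0.353 0.755 -0.553
outer loop
vertex -0.814 3.796 -3.845
vertex -1.542 3.167 -4.239
vertex -1.592 3.766 -3.39
endloop
endfacet
facet normal 0.362 0.656 0.663
outer loop
vertex -0.814 3.796 -3.845
vertex -1.592 3.766 -3.39
vertex -0.329 2.763 -3.088
endloop
endfacet
facet normal 0.362 0.655 0.663
outer loop
vertex -0.329 2.763 -3.088
vertex -1.592 3.766 -3.39
vertex -1.108 2.732 -2.632
endloop
endfacet
facet normal 0.354 -0.754 0.553
outer loop
vertex -0.329 2.763 -3.088
vertex -1.108 2.732 -2.632
vertex -1.058 2.133 -3.481
endloop
endfacet
facet normal -0.354 0.754 -0.553
outer loop
vertex -1.592 3.766 -3.39
vertex -1.542 3.167 -4.239
vertex -2.333 3.284 -3.573
endloop
endfacet
facet normal -0.448 0.382 0.808
outer loop
vertex -1.592 3.766 -3.39
vertex -2.333 3.284 -3.573
vertex -1.108 2.732 -2.632
endloop
endfacet
facet normal -0.449 0.382 0.808
outer loop
vertex -1.108 2.732 -2.632
vertex -2.333 3.284 -3.573
vertex -1.849 2.25 -2.816
endloop
endfacet
facet normal 0.353 -0.754 0.553
outer loop
vertex -1.108 2.732 -2.632
vertex -1.849 2.25 -2.816
vertex -1.058 2.133 -3.481
endloop
endfacet
facet normal -0.354 0.754 -0.553
outer loop
vertex -2.333 3.284 -3.573
vertex -1.542 3.167 -4.239
vertex -2.478 2.714 -4.258
endloop
endfacet
facet normal -0.922 -0.179 0.344
outer loop
vertex -2.333 3.284 -3.573
vertex -2.478 2.714 -4.258
vertex -1.849 2.25 -2.816
endloop
endfacet
facet normal -0.922 -0.179 0.344
outer loop
vertex -1.849 2.25 -2.816
vertex -2.478 2.714 -4.258
vertex -1.994 1.68 -3.501
endloop
endfacet
facet normal 0.353 -0.755 0.553
outer loop
vertex -1.849 2.25 -2.816
vertex -1.994 1.68 -3.501
vertex -1.058 2.133 -3.481
endloop
endfacet
facet normal -0.354 0.754 -0.553
outer loop
vertex -2.478 2.714 -4.258
vertex -1.542 3.167 -4.239
vertex -1.919 2.485 -4.928
endloop
endfacet
facet normal -0.701 -0.605 -0.378
outer loop
vertex -2.478 2.714 -4.258
vertex -1.919 2.485 -4.928
vertex -1.994 1.68 -3.501
endloop
endfacet
facet normal -0.700 -0.606 -0.379
outer loop
vertex -1.994 1.68 -3.501
vertex -1.919 2.485 -4.928
vertex -1.434 1.452 -4.171
endloop
endfacet
facet normal 0.354 -0.755 0.552
outer loop
vertex -1.994 1.68 -3.501
vertex -1.434 1.452 -4.171
vertex -1.058 2.133 -3.481
endloop
endfacet
facet normal -0.354 0.754 -0.553
outer loop
vertex -1.919 2.485 -4.928
vertex -1.542 3.167 -4.239
vertex -1.076 2.77 -5.079
endloop
endfacet
facet normal 0.048 -0.576 -0.816
outer loop
vertex -1.919 2.485 -4.928
vertex -1.076 2.77 -5.079
vertex -1.434 1.452 -4.171
endloop
endfacet
facet normal 0.048 -0.575 -0.816
outer loop
vertex -1.434 1.452 -4.171
vertex -1.076 2.77 -5.079
vertex -0.591 1.736 -4.322
endloop
endfacet
facet normal 0.353 -0.755 0.553
outer loop
vertex -1.434 1.452 -4.171
vertex -0.591 1.736 -4.322
vertex -1.058 2.133 -3.481
endloop
endfacet
facet normal -0.353 0.755 -0.553
outer loop
vertex -1.076 2.77 -5.079
vertex -1.542 3.167 -4.239
vertex -0.584 3.353 -4.597
endloop
endfacet
facet normal 0.760 -0.112 -0.640
outer loop
vertex -1.076 2.77 -5.079
vertex -0.584 3.353 -4.597
vertex -0.591 1.736 -4.322
endloop
endfacet
facet normal 0.761 -0.112 -0.639
outer loop
vertex -0.591 1.736 -4.322
vertex -0.584 3.353 -4.597
vertex -0.1 2.319 -3.84
endloop
endfacet
facet normal 0.354 -0.755 0.553
outer loop
vertex -0.591 1.736 -4.322
vertex -0.1 2.319 -3.84
vertex -1.058 2.133 -3.481
endloop
endfacet
facet normal -0.572 -0.400 -0.716
outer loop
vertex 1.444 1.008 -2.408
vertex 1.543 1.877 -2.972
vertex 2.625 0.46 -3.045
endloop
endfacet
facet normal -0.096 -0.836 0.541
outer loop
vertex 3.117 0.803 -2.428
vertex 1.444 1.008 -2.408
vertex 2.625 0.46 -3.045
endloop
endfacet
facet normal -0.571 -0.399 -0.717
outer loop
vertex 2.625 0.46 -3.045
vertex 1.543 1.877 -2.972
vertex 2.725 1.328 -3.608
endloop
endfacet
facet normal 0.815 -0.379 -0.439
outer loop
vertex 2.725 1.328 -3.608
vertex 3.117 0.803 -2.428
vertex 2.625 0.46 -3.045
endloop
endfacet
facet normal -0.815 0.378 0.440
outer loop
vertex 1.444 1.008 -2.408
vertex 2.035 2.22 -2.355
vertex 1.543 1.877 -2.972
endloop
endfacet
facet normal -0.096 -0.835 0.542
outer loop
vertex 1.935 1.352 -1.792
vertex 1.444 1.008 -2.408
vertex 3.117 0.803 -2.428
endloop
endfacet
facet normal -0.815 0.378 0.439
outer loop
vertex 1.935 1.352 -1.792
vertex 2.035 2.22 -2.355
vertex 1.444 1.008 -2.408
endloop
endfacet
facet normal 0.097 0.835 -0.541
outer loop
vertex 1.543 1.877 -2.972
vertex 2.035 2.22 -2.355
vertex 2.725 1.328 -3.608
endloop
endfacet
facet normal 0.815 -0.378 -0.439
outer loop
vertex 3.216 1.672 -2.992
vertex 3.117 0.803 -2.428
vertex 2.725 1.328 -3.608
endloop
endfacet
facet normal 0.095 0.835 -0.542
outer loop
vertex 2.725 1.328 -3.608
vertex 2.035 2.22 -2.355
vertex 3.216 1.672 -2.992
endloop
endfacet
facet normal 0.571 0.400 0.717
outer loop
vertex 3.216 1.672 -2.992
vertex 1.935 1.352 -1.792
vertex 3.117 0.803 -2.428
endloop
endfacet
facet normal 0.572 0.399 0.717
outer loop
vertex 2.035 2.22 -2.355
vertex 1.935 1.352 -1.792
vertex 3.216 1.672 -2.992
endloop
endfacet

endsolid


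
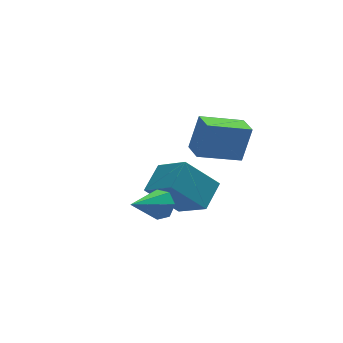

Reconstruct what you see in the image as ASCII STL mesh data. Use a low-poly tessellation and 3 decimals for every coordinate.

solid 
facet normal -0.945 0.107 0.308
outer loop
vertex 1.98 -0.472 5.228
vertex 2.043 0.62 5.041
vertex 1.419 -0.72 3.59
endloop
endfacet
facet normal -0.057 -0.984 0.168
outer loop
vertex 3.357 -0.94 2.959
vertex 1.98 -0.472 5.228
vertex 1.419 -0.72 3.59
endloop
endfacet
facet normal -0.945 0.107 0.308
outer loop
vertex 1.419 -0.72 3.59
vertex 2.043 0.62 5.041
vertex 1.482 0.372 3.403
endloop
endfacet
facet normal -0.321 -0.142 -0.936
outer loop
vertex 1.482 0.372 3.403
vertex 3.357 -0.94 2.959
vertex 1.419 -0.72 3.59
endloop
endfacet
facet normal 0.321 0.142 0.936
outer loop
vertex 1.98 -0.472 5.228
vertex 3.981 0.4 4.41
vertex 2.043 0.62 5.041
endloop
endfacet
facet normal -0.057 -0.984 0.168
outer loop
vertex 3.918 -0.692 4.597
vertex 1.98 -0.472 5.228
vertex 3.357 -0.94 2.959
endloop
endfacet
facet normal 0.321 0.142 0.936
outer loop
vertex 3.918 -0.692 4.597
vertex 3.981 0.4 4.41
vertex 1.98 -0.472 5.228
endloop
endfacet
facet normal 0.057 0.984 -0.168
outer loop
vertex 2.043 0.62 5.041
vertex 3.981 0.4 4.41
vertex 1.482 0.372 3.403
endloop
endfacet
facet normal -0.321 -0.142 -0.936
outer loop
vertex 3.42 0.152 2.772
vertex 3.357 -0.94 2.959
vertex 1.482 0.372 3.403
endloop
endfacet
facet normal 0.057 0.984 -0.168
outer loop
vertex 1.482 0.372 3.403
vertex 3.981 0.4 4.41
vertex 3.42 0.152 2.772
endloop
endfacet
facet normal 0.945 -0.107 -0.308
outer loop
vertex 3.42 0.152 2.772
vertex 3.918 -0.692 4.597
vertex 3.357 -0.94 2.959
endloop
endfacet
facet normal 0.945 -0.107 -0.308
outer loop
vertex 3.981 0.4 4.41
vertex 3.918 -0.692 4.597
vertex 3.42 0.152 2.772
endloop
endfacet
facet normal 0.789 0.349 -0.506
outer loop
vertex 0.421 -0.832 0.876
vertex -0.025 -0.273 0.566
vertex 0.39 -0.254 1.226
endloop
endfacet
facet normal 0.316 -0.479 0.819
outer loop
vertex 0.421 -0.832 0.876
vertex 0.39 -0.254 1.226
vertex -1.595 -0.967 1.574
endloop
endfacet
facet normal 0.789 0.349 -0.506
outer loop
vertex 0.39 -0.254 1.226
vertex -0.025 -0.273 0.566
vertex 0.046 0.31 1.079
endloop
endfacet
facet normal 0.064 0.288 0.955
outer loop
vertex 0.39 -0.254 1.226
vertex 0.046 0.31 1.079
vertex -1.595 -0.967 1.574
endloop
endfacet
facet normal 0.789 0.349 -0.506
outer loop
vertex 0.046 0.31 1.079
vertex -0.025 -0.273 0.566
vertex -0.352 0.435 0.545
endloop
endfacet
facet normal -0.434 0.750 0.499
outer loop
vertex 0.046 0.31 1.079
vertex -0.352 0.435 0.545
vertex -1.595 -0.967 1.574
endloop
endfacet
facet normal 0.788 0.349 -0.507
outer loop
vertex -0.352 0.435 0.545
vertex -0.025 -0.273 0.566
vertex -0.504 0.027 0.028
endloop
endfacet
facet normal -0.802 0.560 -0.206
outer loop
vertex -0.352 0.435 0.545
vertex -0.504 0.027 0.028
vertex -1.595 -0.967 1.574
endloop
endfacet
facet normal 0.788 0.350 -0.507
outer loop
vertex -0.504 0.027 0.028
vertex -0.025 -0.273 0.566
vertex -0.295 -0.608 -0.085
endloop
endfacet
facet normal -0.765 -0.140 -0.629
outer loop
vertex -0.504 0.027 0.028
vertex -0.295 -0.608 -0.085
vertex -1.595 -0.967 1.574
endloop
endfacet
facet normal 0.789 0.348 -0.506
outer loop
vertex -0.295 -0.608 -0.085
vertex -0.025 -0.273 0.566
vertex 0.116 -0.99 0.293
endloop
endfacet
facet normal -0.349 -0.822 -0.451
outer loop
vertex -0.295 -0.608 -0.085
vertex 0.116 -0.99 0.293
vertex -1.595 -0.967 1.574
endloop
endfacet
facet normal 0.789 0.348 -0.507
outer loop
vertex 0.116 -0.99 0.293
vertex -0.025 -0.273 0.566
vertex 0.421 -0.832 0.876
endloop
endfacet
facet normal 0.132 -0.972 0.194
outer loop
vertex 0.116 -0.99 0.293
vertex 0.421 -0.832 0.876
vertex -1.595 -0.967 1.574
endloop
endfacet
facet normal -0.656 -0.626 -0.421
outer loop
vertex 2.233 0.178 -0.77
vertex 0.812 0.662 0.727
vertex 1.544 1.661 -1.903
endloop
endfacet
facet normal 0.670 -0.228 -0.706
outer loop
vertex 2.568 2.638 -1.247
vertex 2.233 0.178 -0.77
vertex 1.544 1.661 -1.903
endloop
endfacet
facet normal -0.656 -0.626 -0.421
outer loop
vertex 1.544 1.661 -1.903
vertex 0.812 0.662 0.727
vertex 0.123 2.145 -0.406
endloop
endfacet
facet normal -0.346 0.745 -0.570
outer loop
vertex 0.123 2.145 -0.406
vertex 2.568 2.638 -1.247
vertex 1.544 1.661 -1.903
endloop
endfacet
facet normal 0.346 -0.745 0.570
outer loop
vertex 2.233 0.178 -0.77
vertex 1.836 1.639 1.383
vertex 0.812 0.662 0.727
endloop
endfacet
facet normal 0.670 -0.228 -0.706
outer loop
vertex 3.257 1.155 -0.114
vertex 2.233 0.178 -0.77
vertex 2.568 2.638 -1.247
endloop
endfacet
facet normal 0.346 -0.745 0.570
outer loop
vertex 3.257 1.155 -0.114
vertex 1.836 1.639 1.383
vertex 2.233 0.178 -0.77
endloop
endfacet
facet normal -0.670 0.228 0.706
outer loop
vertex 0.812 0.662 0.727
vertex 1.836 1.639 1.383
vertex 0.123 2.145 -0.406
endloop
endfacet
facet normal -0.346 0.745 -0.570
outer loop
vertex 1.147 3.122 0.25
vertex 2.568 2.638 -1.247
vertex 0.123 2.145 -0.406
endloop
endfacet
facet normal -0.670 0.228 0.706
outer loop
vertex 0.123 2.145 -0.406
vertex 1.836 1.639 1.383
vertex 1.147 3.122 0.25
endloop
endfacet
facet normal 0.656 0.626 0.421
outer loop
vertex 1.147 3.122 0.25
vertex 3.257 1.155 -0.114
vertex 2.568 2.638 -1.247
endloop
endfacet
facet normal 0.656 0.626 0.421
outer loop
vertex 1.836 1.639 1.383
vertex 3.257 1.155 -0.114
vertex 1.147 3.122 0.25
endloop
endfacet

endsolid


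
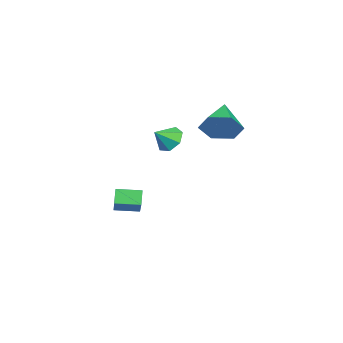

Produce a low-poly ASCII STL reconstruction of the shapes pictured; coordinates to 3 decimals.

solid 
facet normal -0.799 -0.145 -0.584
outer loop
vertex -4.382 -3.776 -3.808
vertex -4.54 -2.53 -3.902
vertex -3.864 -3.764 -4.52
endloop
endfacet
facet normal 0.126 -0.989 0.075
outer loop
vertex -2.14 -3.45 -3.258
vertex -4.382 -3.776 -3.808
vertex -3.864 -3.764 -4.52
endloop
endfacet
facet normal -0.799 -0.145 -0.584
outer loop
vertex -3.864 -3.764 -4.52
vertex -4.54 -2.53 -3.902
vertex -4.022 -2.518 -4.614
endloop
endfacet
facet normal 0.589 0.014 -0.808
outer loop
vertex -4.022 -2.518 -4.614
vertex -2.14 -3.45 -3.258
vertex -3.864 -3.764 -4.52
endloop
endfacet
facet normal -0.589 -0.014 0.808
outer loop
vertex -4.382 -3.776 -3.808
vertex -2.816 -2.216 -2.64
vertex -4.54 -2.53 -3.902
endloop
endfacet
facet normal 0.126 -0.989 0.075
outer loop
vertex -2.658 -3.462 -2.546
vertex -4.382 -3.776 -3.808
vertex -2.14 -3.45 -3.258
endloop
endfacet
facet normal -0.589 -0.014 0.808
outer loop
vertex -2.658 -3.462 -2.546
vertex -2.816 -2.216 -2.64
vertex -4.382 -3.776 -3.808
endloop
endfacet
facet normal -0.126 0.989 -0.075
outer loop
vertex -4.54 -2.53 -3.902
vertex -2.816 -2.216 -2.64
vertex -4.022 -2.518 -4.614
endloop
endfacet
facet normal 0.589 0.014 -0.808
outer loop
vertex -2.298 -2.204 -3.352
vertex -2.14 -3.45 -3.258
vertex -4.022 -2.518 -4.614
endloop
endfacet
facet normal -0.126 0.989 -0.075
outer loop
vertex -4.022 -2.518 -4.614
vertex -2.816 -2.216 -2.64
vertex -2.298 -2.204 -3.352
endloop
endfacet
facet normal 0.799 0.145 0.584
outer loop
vertex -2.298 -2.204 -3.352
vertex -2.658 -3.462 -2.546
vertex -2.14 -3.45 -3.258
endloop
endfacet
facet normal 0.799 0.145 0.584
outer loop
vertex -2.816 -2.216 -2.64
vertex -2.658 -3.462 -2.546
vertex -2.298 -2.204 -3.352
endloop
endfacet
facet normal 0.893 0.002 -0.450
outer loop
vertex -0.718 2.103 3.108
vertex -1.135 1.612 2.279
vertex -1.12 2.661 2.314
endloop
endfacet
facet normal -0.177 0.761 0.624
outer loop
vertex -0.718 2.103 3.108
vertex -1.12 2.661 2.314
vertex -2.805 1.608 3.121
endloop
endfacet
facet normal 0.893 0.002 -0.450
outer loop
vertex -1.12 2.661 2.314
vertex -1.135 1.612 2.279
vertex -1.537 2.17 1.485
endloop
endfacet
facet normal -0.581 0.794 -0.178
outer loop
vertex -1.12 2.661 2.314
vertex -1.537 2.17 1.485
vertex -2.805 1.608 3.121
endloop
endfacet
facet normal 0.893 0.002 -0.450
outer loop
vertex -1.537 2.17 1.485
vertex -1.135 1.612 2.279
vertex -1.552 1.121 1.45
endloop
endfacet
facet normal -0.795 0.032 -0.605
outer loop
vertex -1.537 2.17 1.485
vertex -1.552 1.121 1.45
vertex -2.805 1.608 3.121
endloop
endfacet
facet normal 0.893 0.001 -0.450
outer loop
vertex -1.552 1.121 1.45
vertex -1.135 1.612 2.279
vertex -1.151 0.563 2.244
endloop
endfacet
facet normal -0.604 -0.763 -0.231
outer loop
vertex -1.552 1.121 1.45
vertex -1.151 0.563 2.244
vertex -2.805 1.608 3.121
endloop
endfacet
facet normal 0.893 0.001 -0.450
outer loop
vertex -1.151 0.563 2.244
vertex -1.135 1.612 2.279
vertex -0.734 1.054 3.073
endloop
endfacet
facet normal -0.200 -0.796 0.572
outer loop
vertex -1.151 0.563 2.244
vertex -0.734 1.054 3.073
vertex -2.805 1.608 3.121
endloop
endfacet
facet normal 0.893 0.001 -0.450
outer loop
vertex -0.734 1.054 3.073
vertex -1.135 1.612 2.279
vertex -0.718 2.103 3.108
endloop
endfacet
facet normal 0.014 -0.034 0.999
outer loop
vertex -0.734 1.054 3.073
vertex -0.718 2.103 3.108
vertex -2.805 1.608 3.121
endloop
endfacet
facet normal -0.513 0.609 -0.605
outer loop
vertex 0.091 -0.1 1.752
vertex -0.487 -0.623 1.715
vertex -0.392 -0.039 2.223
endloop
endfacet
facet normal 0.683 0.312 0.660
outer loop
vertex 0.091 -0.1 1.752
vertex -0.392 -0.039 2.223
vertex 0.047 -1.257 2.345
endloop
endfacet
facet normal -0.513 0.609 -0.605
outer loop
vertex -0.392 -0.039 2.223
vertex -0.487 -0.623 1.715
vertex -0.946 -0.417 2.312
endloop
endfacet
facet normal 0.073 0.126 0.989
outer loop
vertex -0.392 -0.039 2.223
vertex -0.946 -0.417 2.312
vertex 0.047 -1.257 2.345
endloop
endfacet
facet normal -0.513 0.609 -0.605
outer loop
vertex -0.946 -0.417 2.312
vertex -0.487 -0.623 1.715
vertex -1.154 -0.951 1.951
endloop
endfacet
facet normal -0.377 -0.413 0.829
outer loop
vertex -0.946 -0.417 2.312
vertex -1.154 -0.951 1.951
vertex 0.047 -1.257 2.345
endloop
endfacet
facet normal -0.513 0.609 -0.605
outer loop
vertex -1.154 -0.951 1.951
vertex -0.487 -0.623 1.715
vertex -0.86 -1.238 1.413
endloop
endfacet
facet normal -0.327 -0.896 0.300
outer loop
vertex -1.154 -0.951 1.951
vertex -0.86 -1.238 1.413
vertex 0.047 -1.257 2.345
endloop
endfacet
facet normal -0.513 0.608 -0.606
outer loop
vertex -0.86 -1.238 1.413
vertex -0.487 -0.623 1.715
vertex -0.285 -1.062 1.103
endloop
endfacet
facet normal 0.186 -0.962 -0.201
outer loop
vertex -0.86 -1.238 1.413
vertex -0.285 -1.062 1.103
vertex 0.047 -1.257 2.345
endloop
endfacet
facet normal -0.512 0.609 -0.606
outer loop
vertex -0.285 -1.062 1.103
vertex -0.487 -0.623 1.715
vertex 0.138 -0.556 1.254
endloop
endfacet
facet normal 0.775 -0.560 -0.295
outer loop
vertex -0.285 -1.062 1.103
vertex 0.138 -0.556 1.254
vertex 0.047 -1.257 2.345
endloop
endfacet
facet normal -0.512 0.609 -0.606
outer loop
vertex 0.138 -0.556 1.254
vertex -0.487 -0.623 1.715
vertex 0.091 -0.1 1.752
endloop
endfacet
facet normal 0.996 0.007 0.088
outer loop
vertex 0.138 -0.556 1.254
vertex 0.091 -0.1 1.752
vertex 0.047 -1.257 2.345
endloop
endfacet

endsolid


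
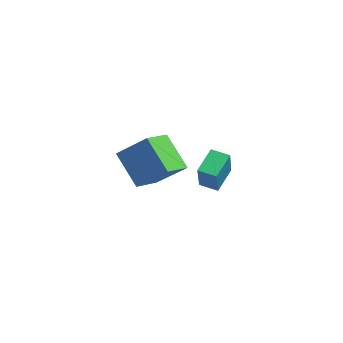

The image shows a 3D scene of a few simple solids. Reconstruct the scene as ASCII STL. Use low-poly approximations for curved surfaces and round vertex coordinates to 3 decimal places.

solid 
facet normal -0.559 -0.279 0.781
outer loop
vertex -3.009 1.632 -1.867
vertex -3.849 2.76 -2.065
vertex -4.131 0.591 -3.042
endloop
endfacet
facet normal 0.591 -0.794 0.139
outer loop
vertex -2.991 1.16 -4.635
vertex -3.009 1.632 -1.867
vertex -4.131 0.591 -3.042
endloop
endfacet
facet normal -0.559 -0.279 0.781
outer loop
vertex -4.131 0.591 -3.042
vertex -3.849 2.76 -2.065
vertex -4.971 1.719 -3.24
endloop
endfacet
facet normal -0.581 -0.540 -0.609
outer loop
vertex -4.971 1.719 -3.24
vertex -2.991 1.16 -4.635
vertex -4.131 0.591 -3.042
endloop
endfacet
facet normal 0.581 0.540 0.609
outer loop
vertex -3.009 1.632 -1.867
vertex -2.709 3.329 -3.658
vertex -3.849 2.76 -2.065
endloop
endfacet
facet normal 0.591 -0.794 0.139
outer loop
vertex -1.869 2.201 -3.46
vertex -3.009 1.632 -1.867
vertex -2.991 1.16 -4.635
endloop
endfacet
facet normal 0.581 0.540 0.609
outer loop
vertex -1.869 2.201 -3.46
vertex -2.709 3.329 -3.658
vertex -3.009 1.632 -1.867
endloop
endfacet
facet normal -0.591 0.794 -0.139
outer loop
vertex -3.849 2.76 -2.065
vertex -2.709 3.329 -3.658
vertex -4.971 1.719 -3.24
endloop
endfacet
facet normal -0.581 -0.540 -0.609
outer loop
vertex -3.831 2.288 -4.833
vertex -2.991 1.16 -4.635
vertex -4.971 1.719 -3.24
endloop
endfacet
facet normal -0.591 0.794 -0.139
outer loop
vertex -4.971 1.719 -3.24
vertex -2.709 3.329 -3.658
vertex -3.831 2.288 -4.833
endloop
endfacet
facet normal 0.559 0.279 -0.781
outer loop
vertex -3.831 2.288 -4.833
vertex -1.869 2.201 -3.46
vertex -2.991 1.16 -4.635
endloop
endfacet
facet normal 0.559 0.279 -0.781
outer loop
vertex -2.709 3.329 -3.658
vertex -1.869 2.201 -3.46
vertex -3.831 2.288 -4.833
endloop
endfacet
facet normal -0.663 0.254 -0.704
outer loop
vertex -0.355 3.668 -2.63
vertex 0.133 4.313 -2.857
vertex 0.259 2.904 -3.485
endloop
endfacet
facet normal -0.580 -0.769 0.270
outer loop
vertex 1.507 2.427 -2.163
vertex -0.355 3.668 -2.63
vertex 0.259 2.904 -3.485
endloop
endfacet
facet normal -0.664 0.254 -0.703
outer loop
vertex 0.259 2.904 -3.485
vertex 0.133 4.313 -2.857
vertex 0.746 3.55 -3.712
endloop
endfacet
facet normal 0.472 -0.587 -0.658
outer loop
vertex 0.746 3.55 -3.712
vertex 1.507 2.427 -2.163
vertex 0.259 2.904 -3.485
endloop
endfacet
facet normal -0.471 0.588 0.657
outer loop
vertex -0.355 3.668 -2.63
vertex 1.381 3.836 -1.535
vertex 0.133 4.313 -2.857
endloop
endfacet
facet normal -0.580 -0.769 0.270
outer loop
vertex 0.894 3.19 -1.308
vertex -0.355 3.668 -2.63
vertex 1.507 2.427 -2.163
endloop
endfacet
facet normal -0.472 0.587 0.658
outer loop
vertex 0.894 3.19 -1.308
vertex 1.381 3.836 -1.535
vertex -0.355 3.668 -2.63
endloop
endfacet
facet normal 0.580 0.769 -0.270
outer loop
vertex 0.133 4.313 -2.857
vertex 1.381 3.836 -1.535
vertex 0.746 3.55 -3.712
endloop
endfacet
facet normal 0.471 -0.588 -0.658
outer loop
vertex 1.995 3.072 -2.39
vertex 1.507 2.427 -2.163
vertex 0.746 3.55 -3.712
endloop
endfacet
facet normal 0.580 0.768 -0.270
outer loop
vertex 0.746 3.55 -3.712
vertex 1.381 3.836 -1.535
vertex 1.995 3.072 -2.39
endloop
endfacet
facet normal 0.664 -0.255 0.703
outer loop
vertex 1.995 3.072 -2.39
vertex 0.894 3.19 -1.308
vertex 1.507 2.427 -2.163
endloop
endfacet
facet normal 0.664 -0.253 0.703
outer loop
vertex 1.381 3.836 -1.535
vertex 0.894 3.19 -1.308
vertex 1.995 3.072 -2.39
endloop
endfacet

endsolid


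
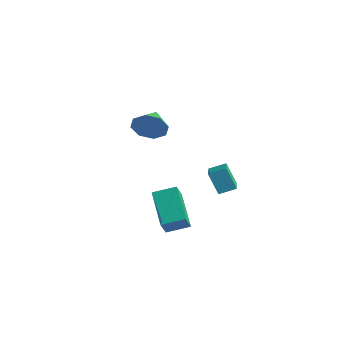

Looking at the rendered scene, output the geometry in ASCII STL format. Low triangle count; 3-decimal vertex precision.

solid 
facet normal -0.567 -0.763 -0.311
outer loop
vertex 3.04 -3.153 -0.054
vertex 1.446 -2.436 1.092
vertex 2.765 -2.671 -0.737
endloop
endfacet
facet normal 0.762 -0.343 -0.549
outer loop
vertex 3.394 -1.824 -0.392
vertex 3.04 -3.153 -0.054
vertex 2.765 -2.671 -0.737
endloop
endfacet
facet normal -0.567 -0.763 -0.311
outer loop
vertex 2.765 -2.671 -0.737
vertex 1.446 -2.436 1.092
vertex 1.171 -1.954 0.409
endloop
endfacet
facet normal -0.312 0.548 -0.776
outer loop
vertex 1.171 -1.954 0.409
vertex 3.394 -1.824 -0.392
vertex 2.765 -2.671 -0.737
endloop
endfacet
facet normal 0.312 -0.548 0.776
outer loop
vertex 3.04 -3.153 -0.054
vertex 2.075 -1.589 1.437
vertex 1.446 -2.436 1.092
endloop
endfacet
facet normal 0.762 -0.343 -0.549
outer loop
vertex 3.669 -2.306 0.291
vertex 3.04 -3.153 -0.054
vertex 3.394 -1.824 -0.392
endloop
endfacet
facet normal 0.312 -0.548 0.776
outer loop
vertex 3.669 -2.306 0.291
vertex 2.075 -1.589 1.437
vertex 3.04 -3.153 -0.054
endloop
endfacet
facet normal -0.762 0.343 0.549
outer loop
vertex 1.446 -2.436 1.092
vertex 2.075 -1.589 1.437
vertex 1.171 -1.954 0.409
endloop
endfacet
facet normal -0.312 0.548 -0.776
outer loop
vertex 1.8 -1.107 0.754
vertex 3.394 -1.824 -0.392
vertex 1.171 -1.954 0.409
endloop
endfacet
facet normal -0.762 0.343 0.549
outer loop
vertex 1.171 -1.954 0.409
vertex 2.075 -1.589 1.437
vertex 1.8 -1.107 0.754
endloop
endfacet
facet normal 0.567 0.763 0.311
outer loop
vertex 1.8 -1.107 0.754
vertex 3.669 -2.306 0.291
vertex 3.394 -1.824 -0.392
endloop
endfacet
facet normal 0.567 0.763 0.311
outer loop
vertex 2.075 -1.589 1.437
vertex 3.669 -2.306 0.291
vertex 1.8 -1.107 0.754
endloop
endfacet
facet normal 0.603 -0.725 -0.334
outer loop
vertex -2.326 0.804 3.54
vertex -2.907 0.634 2.861
vertex -2.188 1.181 2.971
endloop
endfacet
facet normal 0.343 0.742 0.575
outer loop
vertex -2.326 0.804 3.54
vertex -2.188 1.181 2.971
vertex -3.733 1.626 3.319
endloop
endfacet
facet normal 0.602 -0.724 -0.337
outer loop
vertex -2.188 1.181 2.971
vertex -2.907 0.634 2.861
vertex -2.472 1.239 2.338
endloop
endfacet
facet normal 0.270 0.962 -0.033
outer loop
vertex -2.188 1.181 2.971
vertex -2.472 1.239 2.338
vertex -3.733 1.626 3.319
endloop
endfacet
facet normal 0.604 -0.724 -0.335
outer loop
vertex -2.472 1.239 2.338
vertex -2.907 0.634 2.861
vertex -3.01 0.942 2.01
endloop
endfacet
facet normal -0.147 0.841 -0.521
outer loop
vertex -2.472 1.239 2.338
vertex -3.01 0.942 2.01
vertex -3.733 1.626 3.319
endloop
endfacet
facet normal 0.604 -0.723 -0.335
outer loop
vertex -3.01 0.942 2.01
vertex -2.907 0.634 2.861
vertex -3.488 0.464 2.181
endloop
endfacet
facet normal -0.663 0.448 -0.600
outer loop
vertex -3.01 0.942 2.01
vertex -3.488 0.464 2.181
vertex -3.733 1.626 3.319
endloop
endfacet
facet normal 0.603 -0.724 -0.334
outer loop
vertex -3.488 0.464 2.181
vertex -2.907 0.634 2.861
vertex -3.625 0.087 2.75
endloop
endfacet
facet normal -0.974 0.015 -0.225
outer loop
vertex -3.488 0.464 2.181
vertex -3.625 0.087 2.75
vertex -3.733 1.626 3.319
endloop
endfacet
facet normal 0.603 -0.724 -0.335
outer loop
vertex -3.625 0.087 2.75
vertex -2.907 0.634 2.861
vertex -3.342 0.03 3.383
endloop
endfacet
facet normal -0.900 -0.205 0.384
outer loop
vertex -3.625 0.087 2.75
vertex -3.342 0.03 3.383
vertex -3.733 1.626 3.319
endloop
endfacet
facet normal 0.604 -0.724 -0.335
outer loop
vertex -3.342 0.03 3.383
vertex -2.907 0.634 2.861
vertex -2.804 0.327 3.711
endloop
endfacet
facet normal -0.485 -0.084 0.871
outer loop
vertex -3.342 0.03 3.383
vertex -2.804 0.327 3.711
vertex -3.733 1.626 3.319
endloop
endfacet
facet normal 0.603 -0.724 -0.335
outer loop
vertex -2.804 0.327 3.711
vertex -2.907 0.634 2.861
vertex -2.326 0.804 3.54
endloop
endfacet
facet normal 0.031 0.309 0.950
outer loop
vertex -2.804 0.327 3.711
vertex -2.326 0.804 3.54
vertex -3.733 1.626 3.319
endloop
endfacet
facet normal -0.518 -0.772 -0.369
outer loop
vertex 0.626 1.255 0.938
vertex -0.582 2.23 0.595
vertex 1.117 1.466 -0.192
endloop
endfacet
facet normal 0.760 -0.613 0.216
outer loop
vertex 1.562 2.13 0.125
vertex 0.626 1.255 0.938
vertex 1.117 1.466 -0.192
endloop
endfacet
facet normal -0.518 -0.772 -0.369
outer loop
vertex 1.117 1.466 -0.192
vertex -0.582 2.23 0.595
vertex -0.092 2.441 -0.535
endloop
endfacet
facet normal 0.392 0.169 -0.904
outer loop
vertex -0.092 2.441 -0.535
vertex 1.562 2.13 0.125
vertex 1.117 1.466 -0.192
endloop
endfacet
facet normal -0.393 -0.168 0.904
outer loop
vertex 0.626 1.255 0.938
vertex -0.137 2.894 0.912
vertex -0.582 2.23 0.595
endloop
endfacet
facet normal 0.760 -0.613 0.215
outer loop
vertex 1.072 1.919 1.255
vertex 0.626 1.255 0.938
vertex 1.562 2.13 0.125
endloop
endfacet
facet normal -0.392 -0.168 0.904
outer loop
vertex 1.072 1.919 1.255
vertex -0.137 2.894 0.912
vertex 0.626 1.255 0.938
endloop
endfacet
facet normal -0.761 0.613 -0.215
outer loop
vertex -0.582 2.23 0.595
vertex -0.137 2.894 0.912
vertex -0.092 2.441 -0.535
endloop
endfacet
facet normal 0.392 0.168 -0.904
outer loop
vertex 0.354 3.105 -0.218
vertex 1.562 2.13 0.125
vertex -0.092 2.441 -0.535
endloop
endfacet
facet normal -0.760 0.613 -0.216
outer loop
vertex -0.092 2.441 -0.535
vertex -0.137 2.894 0.912
vertex 0.354 3.105 -0.218
endloop
endfacet
facet normal 0.518 0.772 0.369
outer loop
vertex 0.354 3.105 -0.218
vertex 1.072 1.919 1.255
vertex 1.562 2.13 0.125
endloop
endfacet
facet normal 0.518 0.772 0.369
outer loop
vertex -0.137 2.894 0.912
vertex 1.072 1.919 1.255
vertex 0.354 3.105 -0.218
endloop
endfacet

endsolid


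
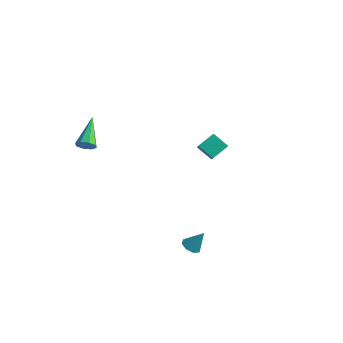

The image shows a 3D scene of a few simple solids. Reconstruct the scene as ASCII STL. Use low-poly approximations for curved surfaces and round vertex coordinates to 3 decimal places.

solid 
facet normal 0.427 -0.733 -0.529
outer loop
vertex -2.785 -3.91 3.177
vertex -3.15 -4.251 3.355
vertex -3.112 -3.927 2.937
endloop
endfacet
facet normal 0.287 0.845 -0.451
outer loop
vertex -2.785 -3.91 3.177
vertex -3.112 -3.927 2.937
vertex -3.93 -2.909 4.325
endloop
endfacet
facet normal 0.425 -0.734 -0.530
outer loop
vertex -3.112 -3.927 2.937
vertex -3.15 -4.251 3.355
vertex -3.461 -4.133 2.942
endloop
endfacet
facet normal -0.379 0.625 -0.682
outer loop
vertex -3.112 -3.927 2.937
vertex -3.461 -4.133 2.942
vertex -3.93 -2.909 4.325
endloop
endfacet
facet normal 0.425 -0.734 -0.530
outer loop
vertex -3.461 -4.133 2.942
vertex -3.15 -4.251 3.355
vertex -3.628 -4.408 3.189
endloop
endfacet
facet normal -0.888 0.150 -0.434
outer loop
vertex -3.461 -4.133 2.942
vertex -3.628 -4.408 3.189
vertex -3.93 -2.909 4.325
endloop
endfacet
facet normal 0.425 -0.734 -0.530
outer loop
vertex -3.628 -4.408 3.189
vertex -3.15 -4.251 3.355
vertex -3.515 -4.591 3.533
endloop
endfacet
facet normal -0.942 -0.302 0.149
outer loop
vertex -3.628 -4.408 3.189
vertex -3.515 -4.591 3.533
vertex -3.93 -2.909 4.325
endloop
endfacet
facet normal 0.424 -0.733 -0.531
outer loop
vertex -3.515 -4.591 3.533
vertex -3.15 -4.251 3.355
vertex -3.188 -4.575 3.772
endloop
endfacet
facet normal -0.507 -0.466 0.725
outer loop
vertex -3.515 -4.591 3.533
vertex -3.188 -4.575 3.772
vertex -3.93 -2.909 4.325
endloop
endfacet
facet normal 0.426 -0.733 -0.530
outer loop
vertex -3.188 -4.575 3.772
vertex -3.15 -4.251 3.355
vertex -2.839 -4.369 3.768
endloop
endfacet
facet normal 0.157 -0.247 0.956
outer loop
vertex -3.188 -4.575 3.772
vertex -2.839 -4.369 3.768
vertex -3.93 -2.909 4.325
endloop
endfacet
facet normal 0.426 -0.733 -0.530
outer loop
vertex -2.839 -4.369 3.768
vertex -3.15 -4.251 3.355
vertex -2.672 -4.093 3.521
endloop
endfacet
facet normal 0.668 0.229 0.708
outer loop
vertex -2.839 -4.369 3.768
vertex -2.672 -4.093 3.521
vertex -3.93 -2.909 4.325
endloop
endfacet
facet normal 0.426 -0.733 -0.530
outer loop
vertex -2.672 -4.093 3.521
vertex -3.15 -4.251 3.355
vertex -2.785 -3.91 3.177
endloop
endfacet
facet normal 0.721 0.681 0.125
outer loop
vertex -2.672 -4.093 3.521
vertex -2.785 -3.91 3.177
vertex -3.93 -2.909 4.325
endloop
endfacet
facet normal -0.426 -0.309 -0.850
outer loop
vertex 2.263 -2.305 -2.551
vertex 2.008 -2.686 -2.285
vertex 1.901 -2.183 -2.414
endloop
endfacet
facet normal 0.307 0.951 -0.035
outer loop
vertex 2.263 -2.305 -2.551
vertex 1.901 -2.183 -2.414
vertex 2.492 -2.334 -1.315
endloop
endfacet
facet normal -0.425 -0.309 -0.851
outer loop
vertex 1.901 -2.183 -2.414
vertex 2.008 -2.686 -2.285
vertex 1.602 -2.356 -2.202
endloop
endfacet
facet normal -0.315 0.903 0.293
outer loop
vertex 1.901 -2.183 -2.414
vertex 1.602 -2.356 -2.202
vertex 2.492 -2.334 -1.315
endloop
endfacet
facet normal -0.424 -0.308 -0.852
outer loop
vertex 1.602 -2.356 -2.202
vertex 2.008 -2.686 -2.285
vertex 1.54 -2.722 -2.039
endloop
endfacet
facet normal -0.653 0.398 0.645
outer loop
vertex 1.602 -2.356 -2.202
vertex 1.54 -2.722 -2.039
vertex 2.492 -2.334 -1.315
endloop
endfacet
facet normal -0.424 -0.310 -0.851
outer loop
vertex 1.54 -2.722 -2.039
vertex 2.008 -2.686 -2.285
vertex 1.752 -3.067 -2.019
endloop
endfacet
facet normal -0.512 -0.267 0.816
outer loop
vertex 1.54 -2.722 -2.039
vertex 1.752 -3.067 -2.019
vertex 2.492 -2.334 -1.315
endloop
endfacet
facet normal -0.426 -0.308 -0.851
outer loop
vertex 1.752 -3.067 -2.019
vertex 2.008 -2.686 -2.285
vertex 2.114 -3.189 -2.156
endloop
endfacet
facet normal 0.029 -0.707 0.706
outer loop
vertex 1.752 -3.067 -2.019
vertex 2.114 -3.189 -2.156
vertex 2.492 -2.334 -1.315
endloop
endfacet
facet normal -0.424 -0.308 -0.852
outer loop
vertex 2.114 -3.189 -2.156
vertex 2.008 -2.686 -2.285
vertex 2.414 -3.016 -2.368
endloop
endfacet
facet normal 0.649 -0.660 0.379
outer loop
vertex 2.114 -3.189 -2.156
vertex 2.414 -3.016 -2.368
vertex 2.492 -2.334 -1.315
endloop
endfacet
facet normal -0.425 -0.309 -0.851
outer loop
vertex 2.414 -3.016 -2.368
vertex 2.008 -2.686 -2.285
vertex 2.476 -2.65 -2.532
endloop
endfacet
facet normal 0.988 -0.155 0.027
outer loop
vertex 2.414 -3.016 -2.368
vertex 2.476 -2.65 -2.532
vertex 2.492 -2.334 -1.315
endloop
endfacet
facet normal -0.425 -0.309 -0.851
outer loop
vertex 2.476 -2.65 -2.532
vertex 2.008 -2.686 -2.285
vertex 2.263 -2.305 -2.551
endloop
endfacet
facet normal 0.845 0.514 -0.145
outer loop
vertex 2.476 -2.65 -2.532
vertex 2.263 -2.305 -2.551
vertex 2.492 -2.334 -1.315
endloop
endfacet
facet normal -0.814 -0.114 0.570
outer loop
vertex -1.39 1.98 0.733
vertex -1.147 2.858 1.255
vertex -1.912 2.505 0.092
endloop
endfacet
facet normal -0.231 -0.836 -0.497
outer loop
vertex -1.073 2.622 -0.495
vertex -1.39 1.98 0.733
vertex -1.912 2.505 0.092
endloop
endfacet
facet normal -0.814 -0.113 0.570
outer loop
vertex -1.912 2.505 0.092
vertex -1.147 2.858 1.255
vertex -1.669 3.384 0.613
endloop
endfacet
facet normal -0.533 0.536 -0.655
outer loop
vertex -1.669 3.384 0.613
vertex -1.073 2.622 -0.495
vertex -1.912 2.505 0.092
endloop
endfacet
facet normal 0.533 -0.537 0.654
outer loop
vertex -1.39 1.98 0.733
vertex -0.308 2.975 0.668
vertex -1.147 2.858 1.255
endloop
endfacet
facet normal -0.231 -0.836 -0.497
outer loop
vertex -0.551 2.096 0.147
vertex -1.39 1.98 0.733
vertex -1.073 2.622 -0.495
endloop
endfacet
facet normal 0.532 -0.536 0.656
outer loop
vertex -0.551 2.096 0.147
vertex -0.308 2.975 0.668
vertex -1.39 1.98 0.733
endloop
endfacet
facet normal 0.231 0.836 0.497
outer loop
vertex -1.147 2.858 1.255
vertex -0.308 2.975 0.668
vertex -1.669 3.384 0.613
endloop
endfacet
facet normal -0.532 0.537 -0.655
outer loop
vertex -0.83 3.5 0.027
vertex -1.073 2.622 -0.495
vertex -1.669 3.384 0.613
endloop
endfacet
facet normal 0.231 0.836 0.497
outer loop
vertex -1.669 3.384 0.613
vertex -0.308 2.975 0.668
vertex -0.83 3.5 0.027
endloop
endfacet
facet normal 0.814 0.113 -0.569
outer loop
vertex -0.83 3.5 0.027
vertex -0.551 2.096 0.147
vertex -1.073 2.622 -0.495
endloop
endfacet
facet normal 0.814 0.113 -0.570
outer loop
vertex -0.308 2.975 0.668
vertex -0.551 2.096 0.147
vertex -0.83 3.5 0.027
endloop
endfacet

endsolid
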